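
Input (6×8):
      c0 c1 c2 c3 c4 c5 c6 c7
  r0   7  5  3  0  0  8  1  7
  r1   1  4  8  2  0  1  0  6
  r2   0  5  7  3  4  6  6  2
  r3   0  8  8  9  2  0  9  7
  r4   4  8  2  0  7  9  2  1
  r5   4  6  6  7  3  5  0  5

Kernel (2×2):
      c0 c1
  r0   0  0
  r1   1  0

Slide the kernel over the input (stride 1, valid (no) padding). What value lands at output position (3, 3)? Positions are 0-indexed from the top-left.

0

The receptive field on the input at this output position is [9 2 / 0 7]. Elementwise product with the kernel and sum: 0·1.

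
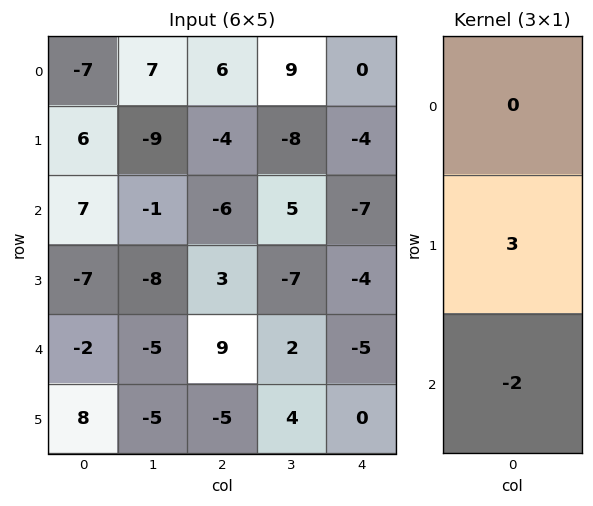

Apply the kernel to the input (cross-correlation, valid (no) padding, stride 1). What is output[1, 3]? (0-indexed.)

29

The receptive field on the input at this output position is [-8 / 5 / -7]. Elementwise product with the kernel and sum: 5·3 + -7·-2.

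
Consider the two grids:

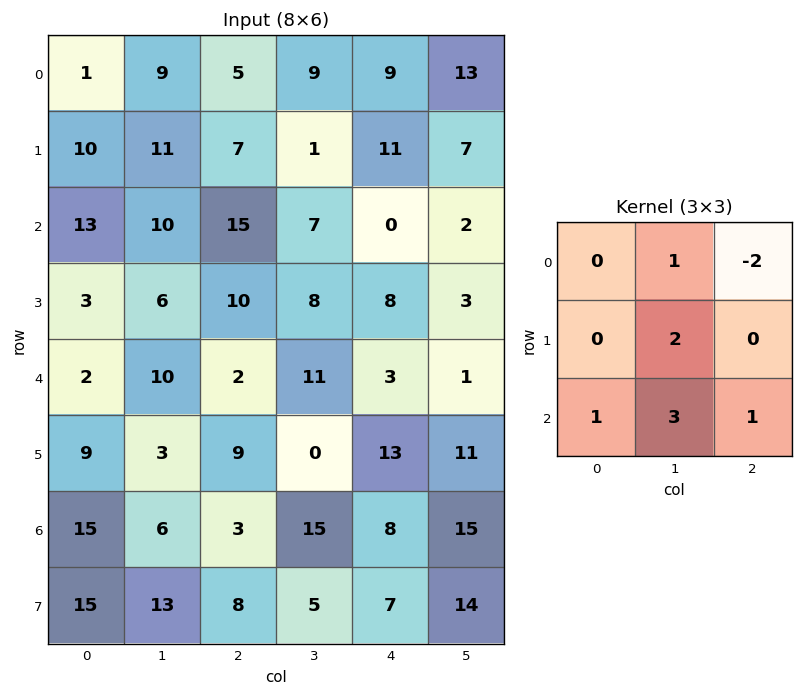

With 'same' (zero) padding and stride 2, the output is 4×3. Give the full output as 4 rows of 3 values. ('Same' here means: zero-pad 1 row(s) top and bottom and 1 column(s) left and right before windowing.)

43 43 59
29 79 32
25 28 58
91 57 47

Output[0,0]: The receptive field on the zero-padded input at this output position is [0 0 0 / 0 1 9 / 0 10 11]. Elementwise product with the kernel and sum: 0·1 + 0·-2 + 1·2 + 0·1 + 10·3 + 11·1.
Output[0,1]: The receptive field on the zero-padded input at this output position is [0 0 0 / 9 5 9 / 11 7 1]. Elementwise product with the kernel and sum: 0·1 + 0·-2 + 5·2 + 11·1 + 7·3 + 1·1.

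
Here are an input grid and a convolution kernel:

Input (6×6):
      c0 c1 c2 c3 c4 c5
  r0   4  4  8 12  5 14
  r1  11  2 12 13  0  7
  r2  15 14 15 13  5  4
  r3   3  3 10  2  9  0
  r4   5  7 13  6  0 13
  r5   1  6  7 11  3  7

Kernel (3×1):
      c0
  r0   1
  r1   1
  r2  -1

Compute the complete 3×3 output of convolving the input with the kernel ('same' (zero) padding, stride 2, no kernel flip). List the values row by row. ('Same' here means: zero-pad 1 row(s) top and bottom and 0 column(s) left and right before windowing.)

Output[0,0]: The receptive field on the zero-padded input at this output position is [0 / 4 / 11]. Elementwise product with the kernel and sum: 0·1 + 4·1 + 11·-1.

-7 -4 5
23 17 -4
7 16 6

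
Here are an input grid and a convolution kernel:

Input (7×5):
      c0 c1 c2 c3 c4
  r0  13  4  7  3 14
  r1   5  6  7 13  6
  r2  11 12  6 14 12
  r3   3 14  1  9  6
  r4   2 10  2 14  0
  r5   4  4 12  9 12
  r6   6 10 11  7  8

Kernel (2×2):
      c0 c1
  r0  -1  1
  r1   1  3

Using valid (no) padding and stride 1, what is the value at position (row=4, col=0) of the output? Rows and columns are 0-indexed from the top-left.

24

The receptive field on the input at this output position is [2 10 / 4 4]. Elementwise product with the kernel and sum: 2·-1 + 10·1 + 4·1 + 4·3.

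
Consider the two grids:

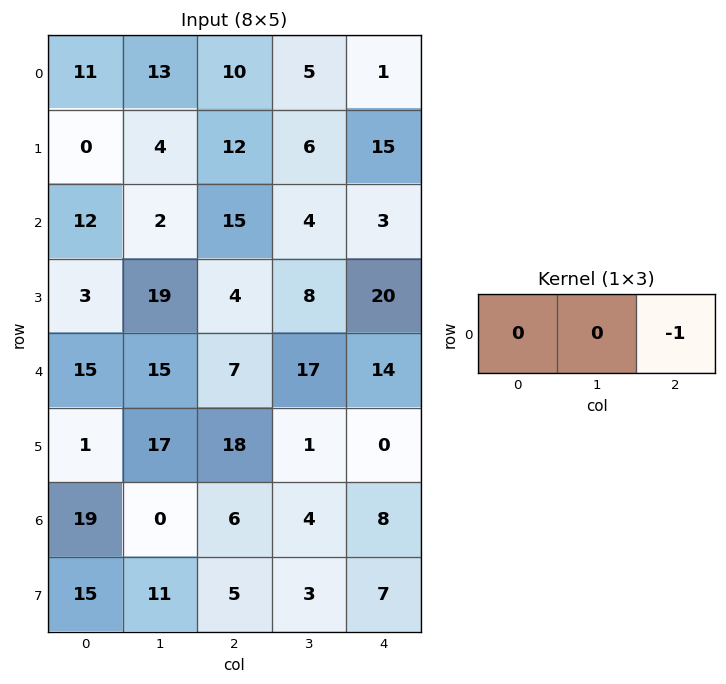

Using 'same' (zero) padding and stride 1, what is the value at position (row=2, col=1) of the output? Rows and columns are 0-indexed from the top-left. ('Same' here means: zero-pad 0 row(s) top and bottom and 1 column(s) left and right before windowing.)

The receptive field on the zero-padded input at this output position is [12 2 15]. Elementwise product with the kernel and sum: 15·-1.

-15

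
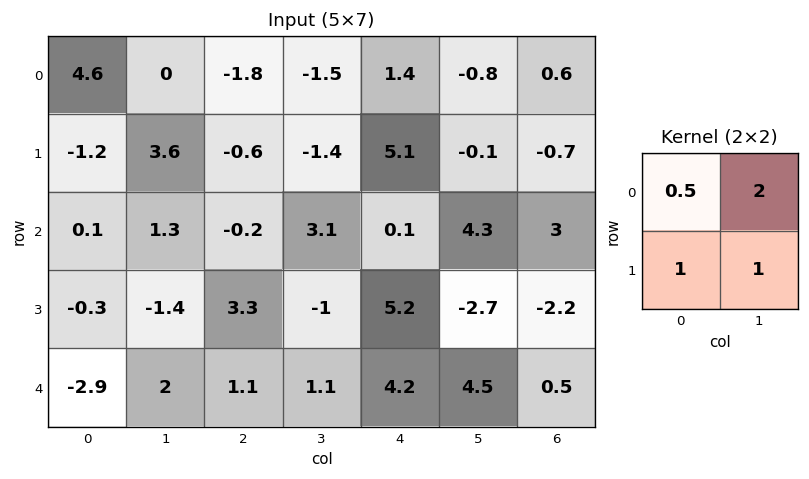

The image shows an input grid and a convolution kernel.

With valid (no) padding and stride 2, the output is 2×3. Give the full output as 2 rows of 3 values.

4.7 -5.9 4.1
0.95 8.4 11.15

Output[0,0]: The receptive field on the input at this output position is [4.6 0 / -1.2 3.6]. Elementwise product with the kernel and sum: 4.6·0.5 + 0·2 + -1.2·1 + 3.6·1.
Output[0,1]: The receptive field on the input at this output position is [-1.8 -1.5 / -0.6 -1.4]. Elementwise product with the kernel and sum: -1.8·0.5 + -1.5·2 + -0.6·1 + -1.4·1.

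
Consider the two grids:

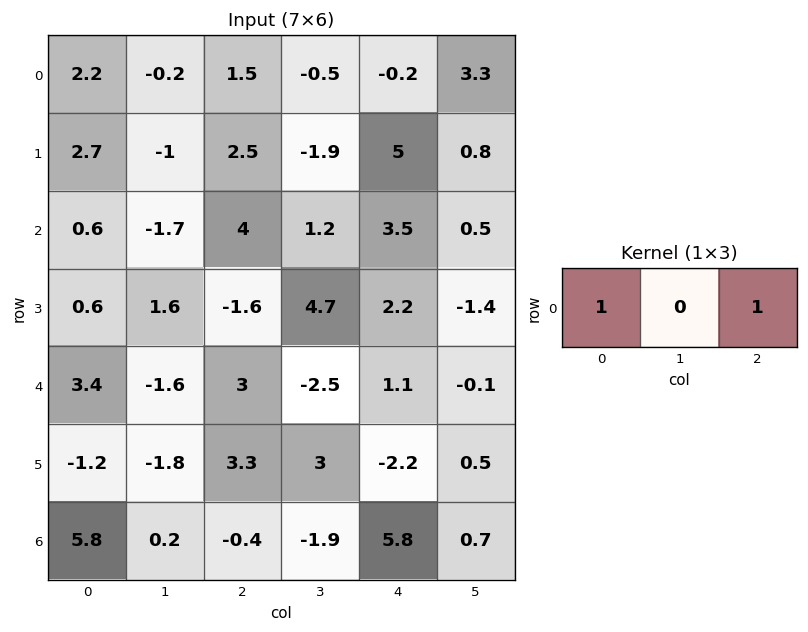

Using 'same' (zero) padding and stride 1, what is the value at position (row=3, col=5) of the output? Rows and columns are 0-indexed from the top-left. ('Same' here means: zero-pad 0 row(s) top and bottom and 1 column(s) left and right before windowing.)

The receptive field on the zero-padded input at this output position is [2.2 -1.4 0]. Elementwise product with the kernel and sum: 2.2·1 + 0·1.

2.2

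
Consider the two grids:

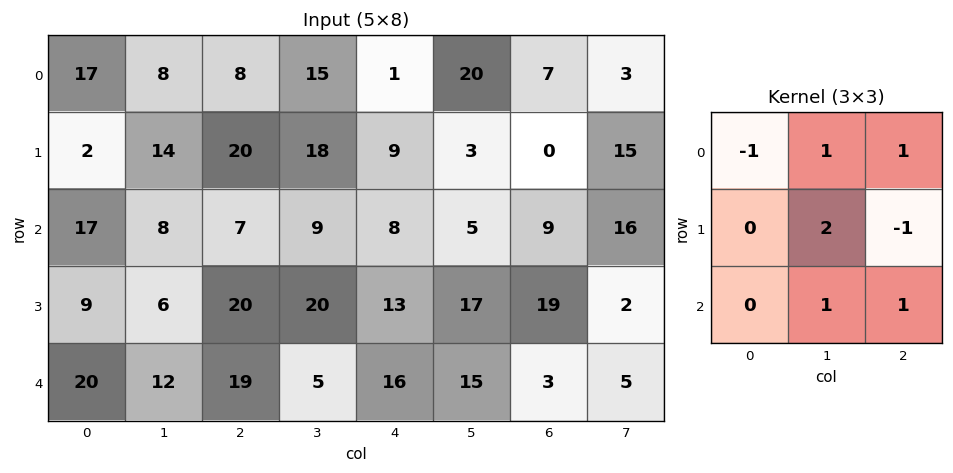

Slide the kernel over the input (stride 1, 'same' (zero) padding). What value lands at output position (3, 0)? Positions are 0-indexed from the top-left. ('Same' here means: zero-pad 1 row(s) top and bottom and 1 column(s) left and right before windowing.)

The receptive field on the zero-padded input at this output position is [0 17 8 / 0 9 6 / 0 20 12]. Elementwise product with the kernel and sum: 0·-1 + 17·1 + 8·1 + 9·2 + 6·-1 + 20·1 + 12·1.

69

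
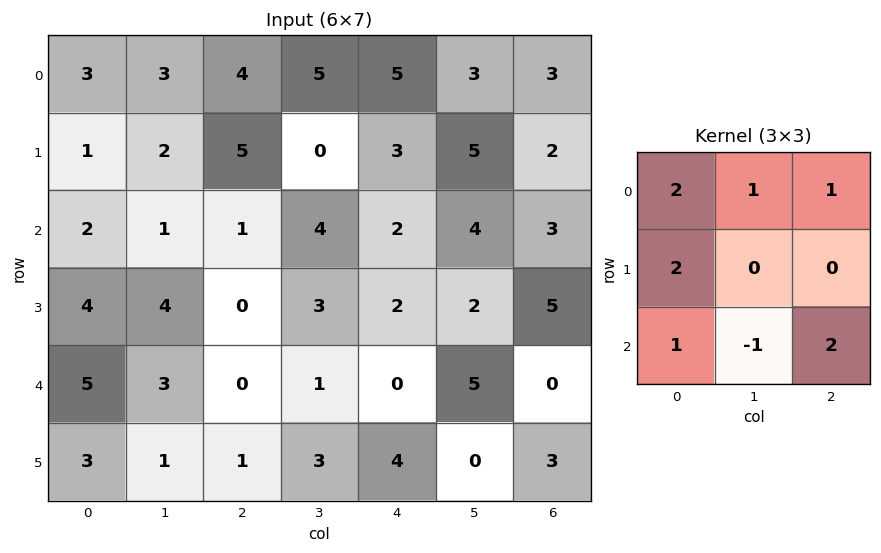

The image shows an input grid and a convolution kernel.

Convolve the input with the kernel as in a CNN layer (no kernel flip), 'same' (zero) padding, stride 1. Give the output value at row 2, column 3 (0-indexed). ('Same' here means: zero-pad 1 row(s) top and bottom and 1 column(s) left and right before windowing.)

16

The receptive field on the zero-padded input at this output position is [5 0 3 / 1 4 2 / 0 3 2]. Elementwise product with the kernel and sum: 5·2 + 0·1 + 3·1 + 1·2 + 0·1 + 3·-1 + 2·2.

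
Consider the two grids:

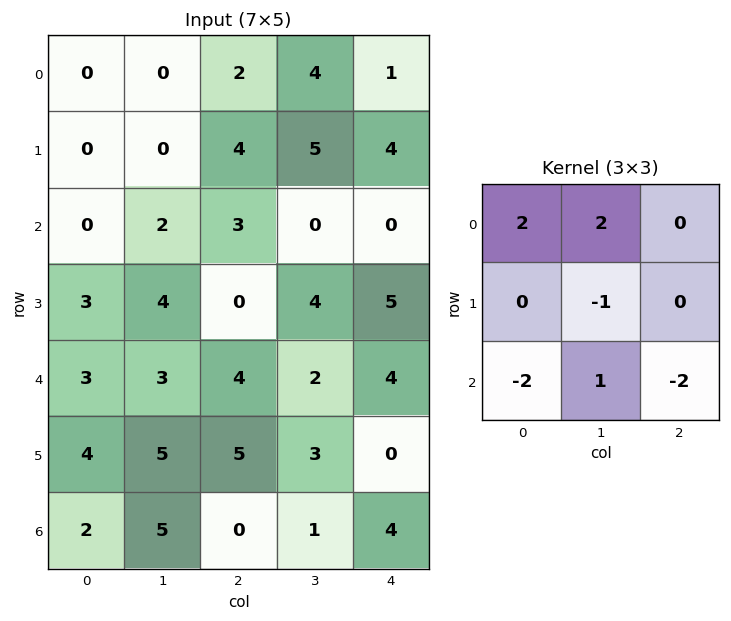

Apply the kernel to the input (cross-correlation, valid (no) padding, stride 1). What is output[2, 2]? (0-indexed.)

The receptive field on the input at this output position is [3 0 0 / 0 4 5 / 4 2 4]. Elementwise product with the kernel and sum: 3·2 + 0·2 + 4·-1 + 4·-2 + 2·1 + 4·-2.

-12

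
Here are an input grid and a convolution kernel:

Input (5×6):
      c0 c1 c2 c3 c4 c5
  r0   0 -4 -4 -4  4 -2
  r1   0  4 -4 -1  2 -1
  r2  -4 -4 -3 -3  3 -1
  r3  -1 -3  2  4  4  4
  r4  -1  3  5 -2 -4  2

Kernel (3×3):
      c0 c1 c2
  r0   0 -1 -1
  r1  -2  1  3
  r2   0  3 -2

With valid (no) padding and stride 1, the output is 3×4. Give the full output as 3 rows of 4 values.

Output[0,0]: The receptive field on the input at this output position is [0 -4 -4 / 0 4 -4 / -4 -4 -3]. Elementwise product with the kernel and sum: -4·-1 + -4·-1 + 0·-2 + 4·1 + -4·3 + -4·3 + -3·-2.

-6 -10 -2 10
-18 -1 15 9
11 45 14 -10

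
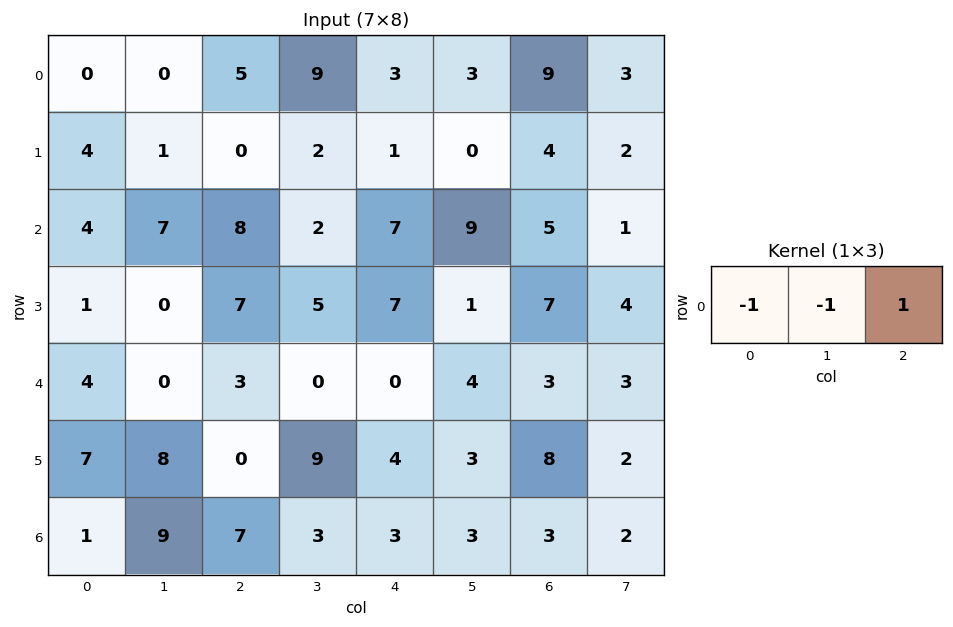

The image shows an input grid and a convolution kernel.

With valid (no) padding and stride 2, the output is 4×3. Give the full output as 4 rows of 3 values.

Output[0,0]: The receptive field on the input at this output position is [0 0 5]. Elementwise product with the kernel and sum: 0·-1 + 0·-1 + 5·1.

5 -11 3
-3 -3 -11
-1 -3 -1
-3 -7 -3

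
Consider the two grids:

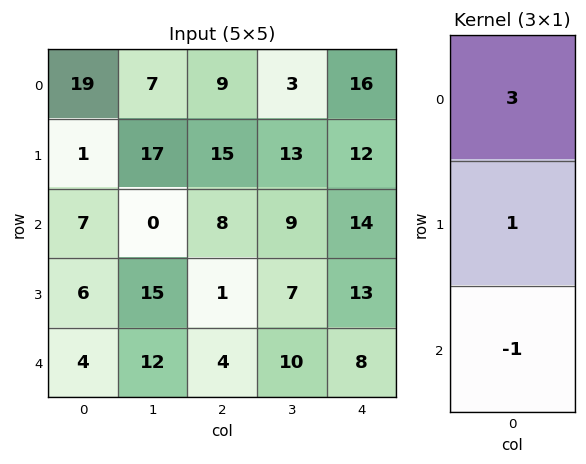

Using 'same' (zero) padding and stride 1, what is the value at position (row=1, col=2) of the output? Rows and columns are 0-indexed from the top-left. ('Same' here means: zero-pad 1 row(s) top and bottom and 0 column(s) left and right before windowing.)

The receptive field on the zero-padded input at this output position is [9 / 15 / 8]. Elementwise product with the kernel and sum: 9·3 + 15·1 + 8·-1.

34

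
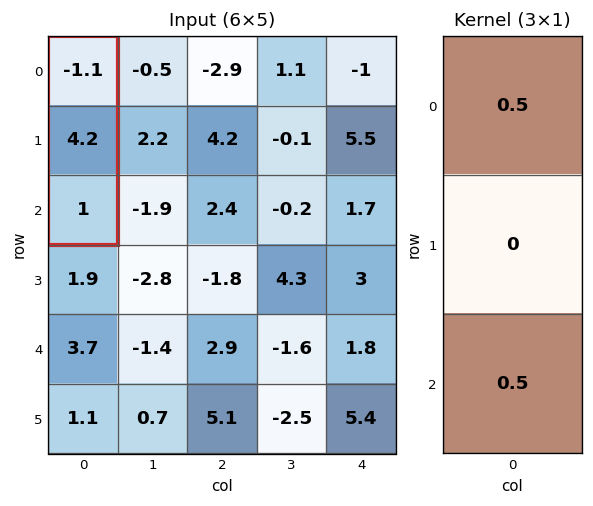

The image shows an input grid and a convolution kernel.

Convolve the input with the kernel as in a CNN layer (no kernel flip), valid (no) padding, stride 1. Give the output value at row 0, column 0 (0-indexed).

The receptive field on the input at this output position is [-1.1 / 4.2 / 1]. Elementwise product with the kernel and sum: -1.1·0.5 + 1·0.5.

-0.05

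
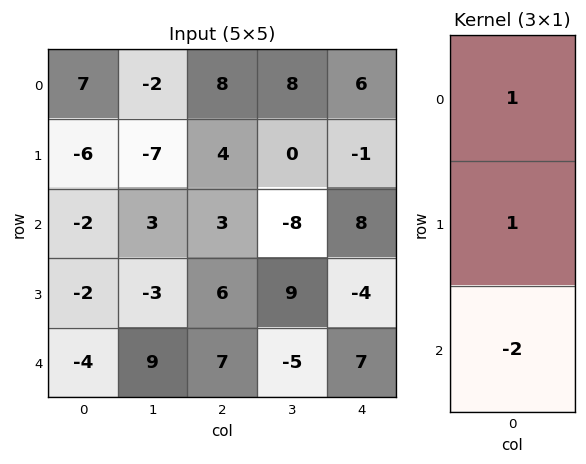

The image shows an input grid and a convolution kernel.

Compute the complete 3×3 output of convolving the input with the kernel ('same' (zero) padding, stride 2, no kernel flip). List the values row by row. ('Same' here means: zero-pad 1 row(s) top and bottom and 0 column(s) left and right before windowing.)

19 0 8
-4 -5 15
-6 13 3

Output[0,0]: The receptive field on the zero-padded input at this output position is [0 / 7 / -6]. Elementwise product with the kernel and sum: 0·1 + 7·1 + -6·-2.
Output[0,1]: The receptive field on the zero-padded input at this output position is [0 / 8 / 4]. Elementwise product with the kernel and sum: 0·1 + 8·1 + 4·-2.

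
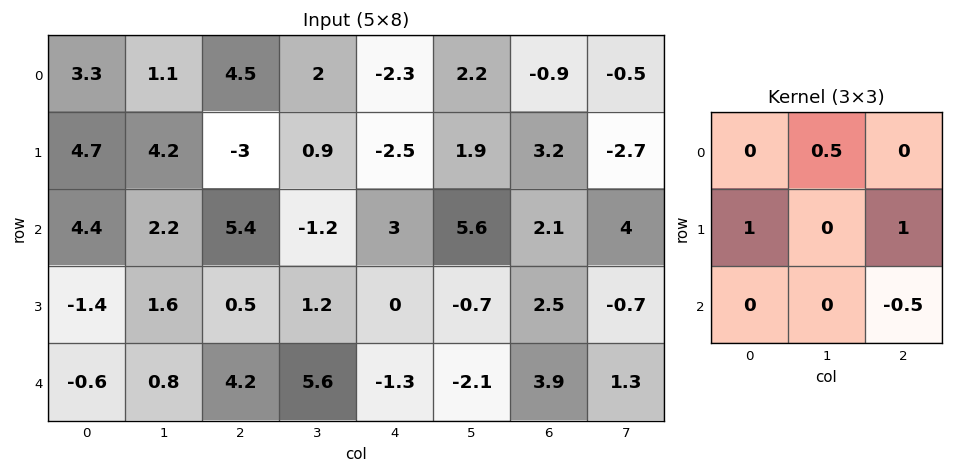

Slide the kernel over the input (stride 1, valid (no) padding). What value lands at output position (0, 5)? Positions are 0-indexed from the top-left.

The receptive field on the input at this output position is [2.2 -0.9 -0.5 / 1.9 3.2 -2.7 / 5.6 2.1 4]. Elementwise product with the kernel and sum: -0.9·0.5 + 1.9·1 + -2.7·1 + 4·-0.5.

-3.25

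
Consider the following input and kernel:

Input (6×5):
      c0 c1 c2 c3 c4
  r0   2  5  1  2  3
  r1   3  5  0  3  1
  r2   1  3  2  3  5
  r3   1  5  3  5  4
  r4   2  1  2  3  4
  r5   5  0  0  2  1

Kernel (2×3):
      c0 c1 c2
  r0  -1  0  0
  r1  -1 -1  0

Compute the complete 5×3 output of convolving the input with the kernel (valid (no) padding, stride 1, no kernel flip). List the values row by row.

-10 -10 -4
-7 -10 -5
-7 -11 -10
-4 -8 -8
-7 -1 -4

Output[0,0]: The receptive field on the input at this output position is [2 5 1 / 3 5 0]. Elementwise product with the kernel and sum: 2·-1 + 3·-1 + 5·-1.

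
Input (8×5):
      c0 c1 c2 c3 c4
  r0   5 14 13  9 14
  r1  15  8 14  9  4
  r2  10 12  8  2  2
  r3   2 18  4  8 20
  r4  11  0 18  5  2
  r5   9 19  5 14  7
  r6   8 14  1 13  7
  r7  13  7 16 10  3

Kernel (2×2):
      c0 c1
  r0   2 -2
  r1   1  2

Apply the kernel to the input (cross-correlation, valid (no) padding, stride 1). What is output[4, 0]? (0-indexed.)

69

The receptive field on the input at this output position is [11 0 / 9 19]. Elementwise product with the kernel and sum: 11·2 + 0·-2 + 9·1 + 19·2.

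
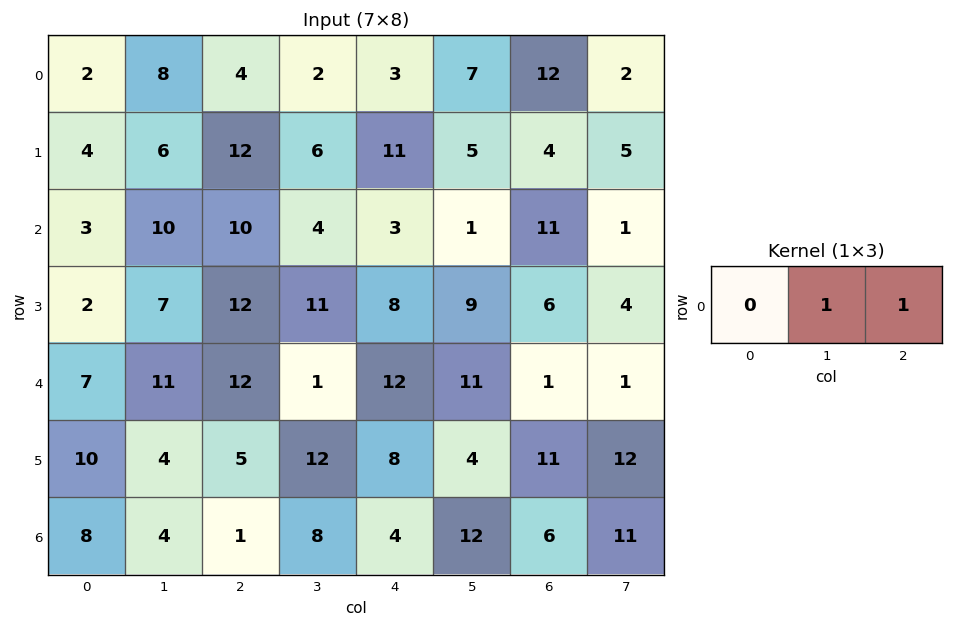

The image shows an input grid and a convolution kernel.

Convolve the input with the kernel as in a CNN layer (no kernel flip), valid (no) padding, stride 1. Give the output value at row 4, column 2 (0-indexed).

The receptive field on the input at this output position is [12 1 12]. Elementwise product with the kernel and sum: 1·1 + 12·1.

13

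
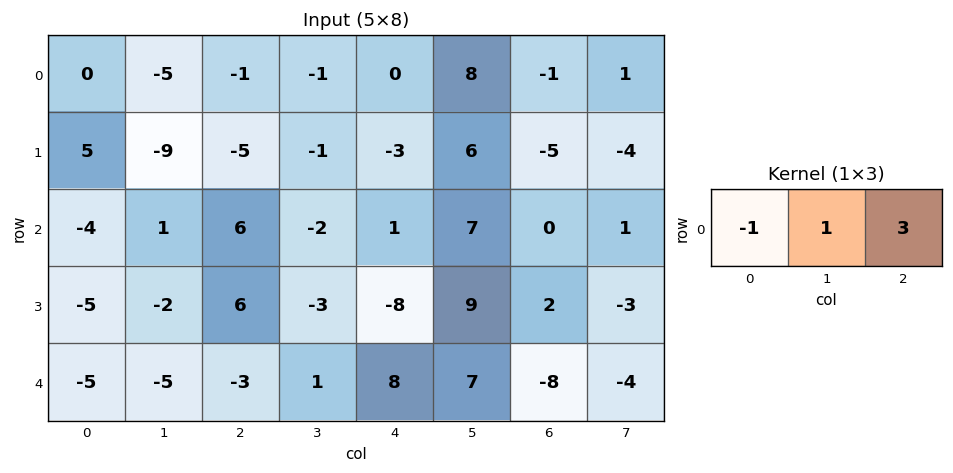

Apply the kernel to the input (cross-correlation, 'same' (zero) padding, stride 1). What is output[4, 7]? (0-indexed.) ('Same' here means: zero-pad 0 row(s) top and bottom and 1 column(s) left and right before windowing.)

The receptive field on the zero-padded input at this output position is [-8 -4 0]. Elementwise product with the kernel and sum: -8·-1 + -4·1 + 0·3.

4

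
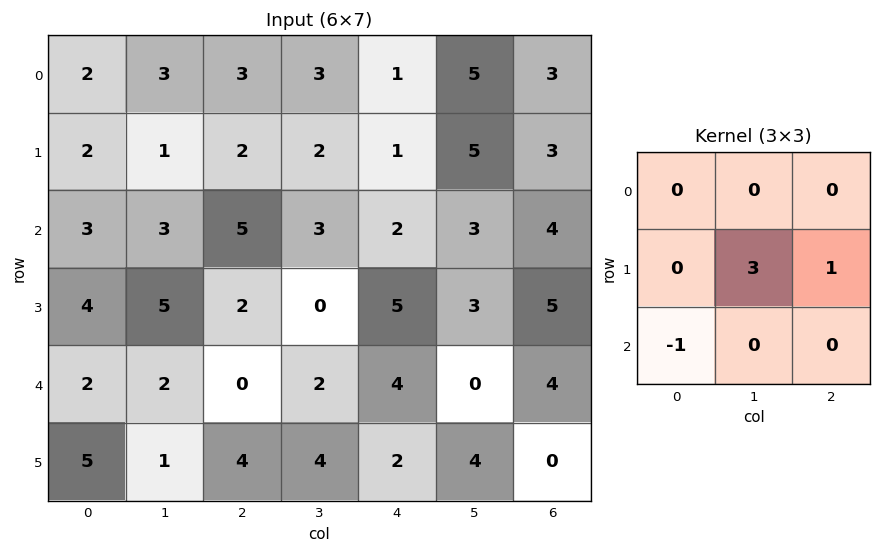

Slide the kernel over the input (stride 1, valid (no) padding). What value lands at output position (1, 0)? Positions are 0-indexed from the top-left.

10

The receptive field on the input at this output position is [2 1 2 / 3 3 5 / 4 5 2]. Elementwise product with the kernel and sum: 3·3 + 5·1 + 4·-1.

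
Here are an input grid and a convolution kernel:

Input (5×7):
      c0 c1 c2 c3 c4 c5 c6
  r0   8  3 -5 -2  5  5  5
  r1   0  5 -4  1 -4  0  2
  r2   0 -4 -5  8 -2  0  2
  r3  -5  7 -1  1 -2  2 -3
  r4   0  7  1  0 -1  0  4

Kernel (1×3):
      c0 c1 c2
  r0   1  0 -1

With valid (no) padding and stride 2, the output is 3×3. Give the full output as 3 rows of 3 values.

13 -10 0
5 -3 -4
-1 2 -5

Output[0,0]: The receptive field on the input at this output position is [8 3 -5]. Elementwise product with the kernel and sum: 8·1 + -5·-1.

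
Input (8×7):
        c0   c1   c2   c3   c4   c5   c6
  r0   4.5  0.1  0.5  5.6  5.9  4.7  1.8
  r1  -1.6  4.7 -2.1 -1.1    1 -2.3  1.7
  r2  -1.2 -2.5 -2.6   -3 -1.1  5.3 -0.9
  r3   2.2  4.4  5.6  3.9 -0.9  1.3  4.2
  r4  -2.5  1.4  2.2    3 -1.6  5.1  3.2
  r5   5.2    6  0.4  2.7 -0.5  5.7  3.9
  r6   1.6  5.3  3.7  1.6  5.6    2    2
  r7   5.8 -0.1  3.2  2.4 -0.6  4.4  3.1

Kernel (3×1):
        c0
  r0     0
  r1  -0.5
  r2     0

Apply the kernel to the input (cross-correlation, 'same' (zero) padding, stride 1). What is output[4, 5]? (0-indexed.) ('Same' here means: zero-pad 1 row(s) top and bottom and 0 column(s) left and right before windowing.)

-2.55

The receptive field on the zero-padded input at this output position is [1.3 / 5.1 / 5.7]. Elementwise product with the kernel and sum: 5.1·-0.5.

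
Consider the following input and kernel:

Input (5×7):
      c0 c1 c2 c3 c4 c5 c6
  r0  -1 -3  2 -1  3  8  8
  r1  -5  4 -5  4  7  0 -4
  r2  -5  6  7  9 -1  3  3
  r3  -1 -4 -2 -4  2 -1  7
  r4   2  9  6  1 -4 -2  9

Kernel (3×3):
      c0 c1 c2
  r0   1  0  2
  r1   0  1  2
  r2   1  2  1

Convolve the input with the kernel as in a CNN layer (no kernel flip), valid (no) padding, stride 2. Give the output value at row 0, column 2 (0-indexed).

The receptive field on the input at this output position is [3 8 8 / 7 0 -4 / -1 3 3]. Elementwise product with the kernel and sum: 3·1 + 8·2 + 0·1 + -4·2 + -1·1 + 3·2 + 3·1.

19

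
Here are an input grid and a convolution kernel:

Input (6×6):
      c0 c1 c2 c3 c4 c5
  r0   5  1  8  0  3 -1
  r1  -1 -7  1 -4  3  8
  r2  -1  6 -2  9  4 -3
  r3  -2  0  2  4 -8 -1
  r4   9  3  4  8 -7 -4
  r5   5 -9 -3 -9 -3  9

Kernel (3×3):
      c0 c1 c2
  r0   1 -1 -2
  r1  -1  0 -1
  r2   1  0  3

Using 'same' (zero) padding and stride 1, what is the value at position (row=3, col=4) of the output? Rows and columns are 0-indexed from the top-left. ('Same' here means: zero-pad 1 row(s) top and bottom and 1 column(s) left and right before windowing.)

The receptive field on the zero-padded input at this output position is [9 4 -3 / 4 -8 -1 / 8 -7 -4]. Elementwise product with the kernel and sum: 9·1 + 4·-1 + -3·-2 + 4·-1 + -1·-1 + 8·1 + -4·3.

4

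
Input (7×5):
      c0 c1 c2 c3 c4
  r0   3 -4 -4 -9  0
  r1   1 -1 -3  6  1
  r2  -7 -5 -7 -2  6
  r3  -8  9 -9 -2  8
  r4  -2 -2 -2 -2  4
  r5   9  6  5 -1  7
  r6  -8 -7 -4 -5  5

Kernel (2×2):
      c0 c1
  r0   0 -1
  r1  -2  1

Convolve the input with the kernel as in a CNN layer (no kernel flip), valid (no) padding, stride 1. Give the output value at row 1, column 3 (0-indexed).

9

The receptive field on the input at this output position is [6 1 / -2 6]. Elementwise product with the kernel and sum: 1·-1 + -2·-2 + 6·1.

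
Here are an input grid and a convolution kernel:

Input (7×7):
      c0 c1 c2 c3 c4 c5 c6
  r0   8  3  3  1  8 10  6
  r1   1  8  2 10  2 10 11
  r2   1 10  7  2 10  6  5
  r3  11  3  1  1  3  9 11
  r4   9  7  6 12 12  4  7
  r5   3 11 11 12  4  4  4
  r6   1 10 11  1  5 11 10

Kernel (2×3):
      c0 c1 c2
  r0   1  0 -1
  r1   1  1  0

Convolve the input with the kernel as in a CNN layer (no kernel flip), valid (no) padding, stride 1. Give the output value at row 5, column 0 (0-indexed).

The receptive field on the input at this output position is [3 11 11 / 1 10 11]. Elementwise product with the kernel and sum: 3·1 + 11·-1 + 1·1 + 10·1.

3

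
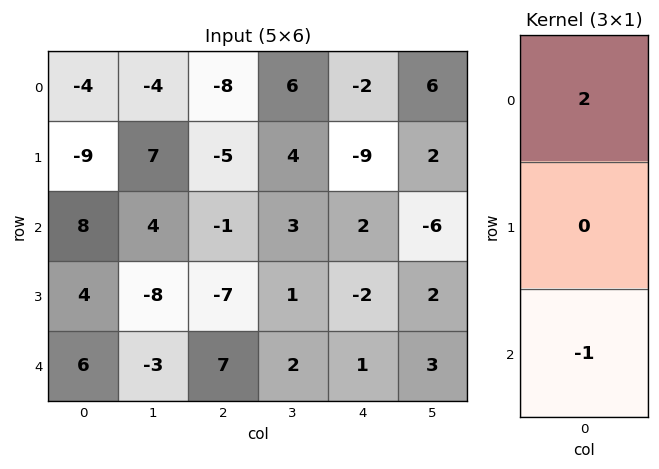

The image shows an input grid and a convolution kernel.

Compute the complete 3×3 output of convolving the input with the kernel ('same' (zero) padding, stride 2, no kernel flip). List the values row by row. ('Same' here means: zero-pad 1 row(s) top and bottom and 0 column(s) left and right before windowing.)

9 5 9
-22 -3 -16
8 -14 -4

Output[0,0]: The receptive field on the zero-padded input at this output position is [0 / -4 / -9]. Elementwise product with the kernel and sum: 0·2 + -9·-1.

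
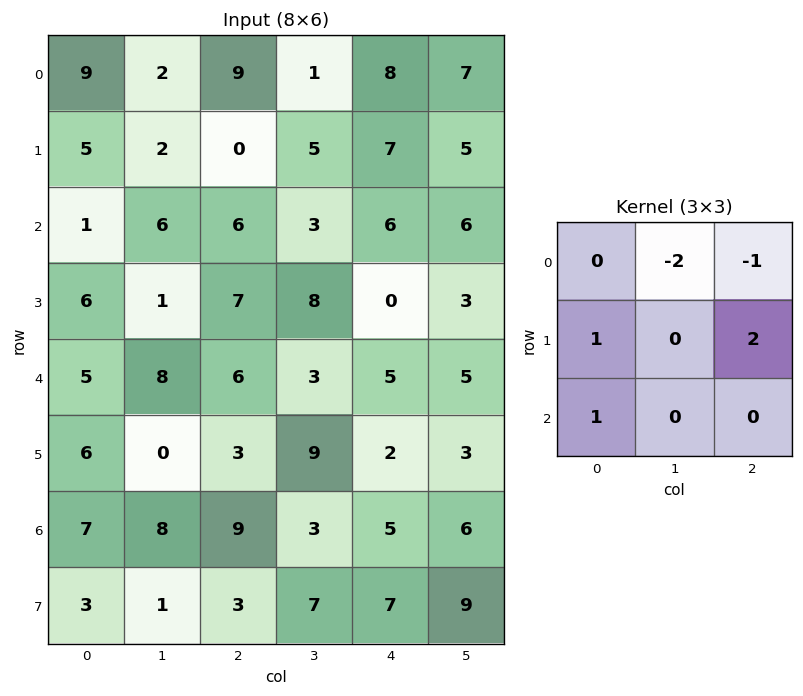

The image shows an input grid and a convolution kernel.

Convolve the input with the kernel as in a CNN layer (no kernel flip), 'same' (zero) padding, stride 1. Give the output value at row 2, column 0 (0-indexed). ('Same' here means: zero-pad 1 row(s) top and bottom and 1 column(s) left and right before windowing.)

The receptive field on the zero-padded input at this output position is [0 5 2 / 0 1 6 / 0 6 1]. Elementwise product with the kernel and sum: 5·-2 + 2·-1 + 0·1 + 6·2 + 0·1.

0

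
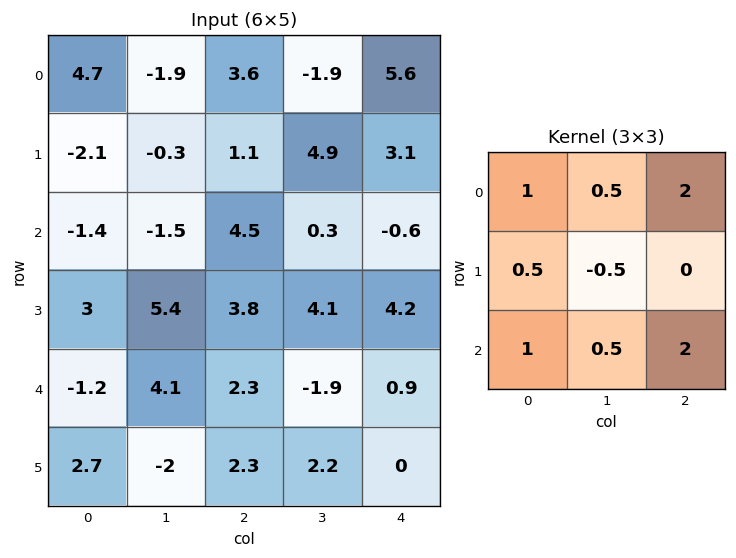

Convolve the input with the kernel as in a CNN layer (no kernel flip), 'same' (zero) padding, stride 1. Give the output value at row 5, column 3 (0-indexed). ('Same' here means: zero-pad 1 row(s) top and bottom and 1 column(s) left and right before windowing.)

3.2

The receptive field on the zero-padded input at this output position is [2.3 -1.9 0.9 / 2.3 2.2 0 / 0 0 0]. Elementwise product with the kernel and sum: 2.3·1 + -1.9·0.5 + 0.9·2 + 2.3·0.5 + 2.2·-0.5 + 0·1 + 0·0.5 + 0·2.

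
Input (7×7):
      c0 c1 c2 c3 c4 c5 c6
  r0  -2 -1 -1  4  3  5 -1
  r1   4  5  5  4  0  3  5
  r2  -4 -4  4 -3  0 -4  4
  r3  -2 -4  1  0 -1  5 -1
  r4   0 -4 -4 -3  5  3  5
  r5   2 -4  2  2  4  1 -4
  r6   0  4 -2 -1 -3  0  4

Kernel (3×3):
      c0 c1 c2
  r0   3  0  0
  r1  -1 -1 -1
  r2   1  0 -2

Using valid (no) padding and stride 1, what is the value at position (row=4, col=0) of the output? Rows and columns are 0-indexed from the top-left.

The receptive field on the input at this output position is [0 -4 -4 / 2 -4 2 / 0 4 -2]. Elementwise product with the kernel and sum: 0·3 + 2·-1 + -4·-1 + 2·-1 + 0·1 + -2·-2.

4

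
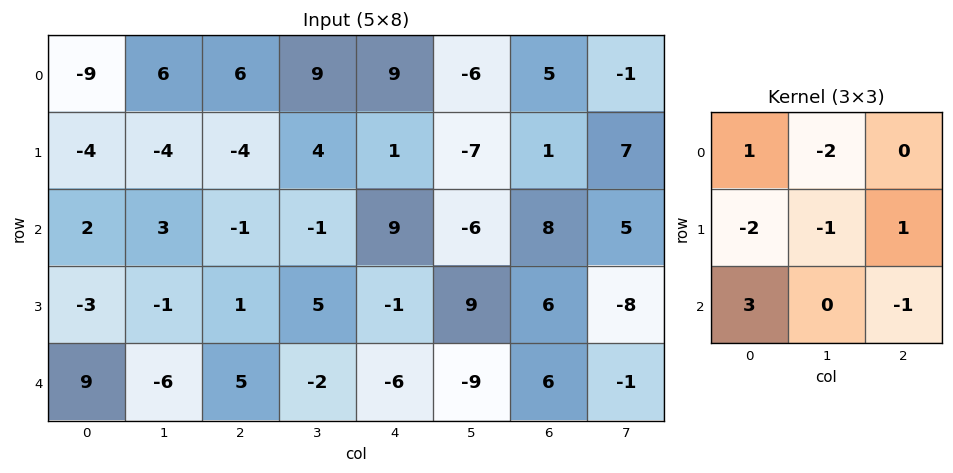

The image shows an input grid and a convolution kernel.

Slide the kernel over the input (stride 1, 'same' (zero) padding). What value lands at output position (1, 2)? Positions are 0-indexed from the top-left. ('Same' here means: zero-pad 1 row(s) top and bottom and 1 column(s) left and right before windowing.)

20

The receptive field on the zero-padded input at this output position is [6 6 9 / -4 -4 4 / 3 -1 -1]. Elementwise product with the kernel and sum: 6·1 + 6·-2 + -4·-2 + -4·-1 + 4·1 + 3·3 + -1·-1.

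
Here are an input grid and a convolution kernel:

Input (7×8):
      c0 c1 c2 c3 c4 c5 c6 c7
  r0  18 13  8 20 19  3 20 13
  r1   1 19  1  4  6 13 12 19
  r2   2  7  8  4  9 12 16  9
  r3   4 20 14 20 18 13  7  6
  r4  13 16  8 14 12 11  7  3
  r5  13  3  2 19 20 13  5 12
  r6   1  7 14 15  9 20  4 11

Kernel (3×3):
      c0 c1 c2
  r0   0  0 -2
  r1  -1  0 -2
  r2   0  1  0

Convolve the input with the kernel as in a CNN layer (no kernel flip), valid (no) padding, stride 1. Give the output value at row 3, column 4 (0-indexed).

The receptive field on the input at this output position is [18 13 7 / 12 11 7 / 20 13 5]. Elementwise product with the kernel and sum: 7·-2 + 12·-1 + 7·-2 + 13·1.

-27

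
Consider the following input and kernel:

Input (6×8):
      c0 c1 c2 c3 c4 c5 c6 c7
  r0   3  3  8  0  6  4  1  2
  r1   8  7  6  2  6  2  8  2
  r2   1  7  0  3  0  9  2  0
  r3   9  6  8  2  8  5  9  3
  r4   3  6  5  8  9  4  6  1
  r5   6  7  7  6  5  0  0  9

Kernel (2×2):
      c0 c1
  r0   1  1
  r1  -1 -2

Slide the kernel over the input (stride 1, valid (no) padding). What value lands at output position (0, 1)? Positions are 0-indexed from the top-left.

-8

The receptive field on the input at this output position is [3 8 / 7 6]. Elementwise product with the kernel and sum: 3·1 + 8·1 + 7·-1 + 6·-2.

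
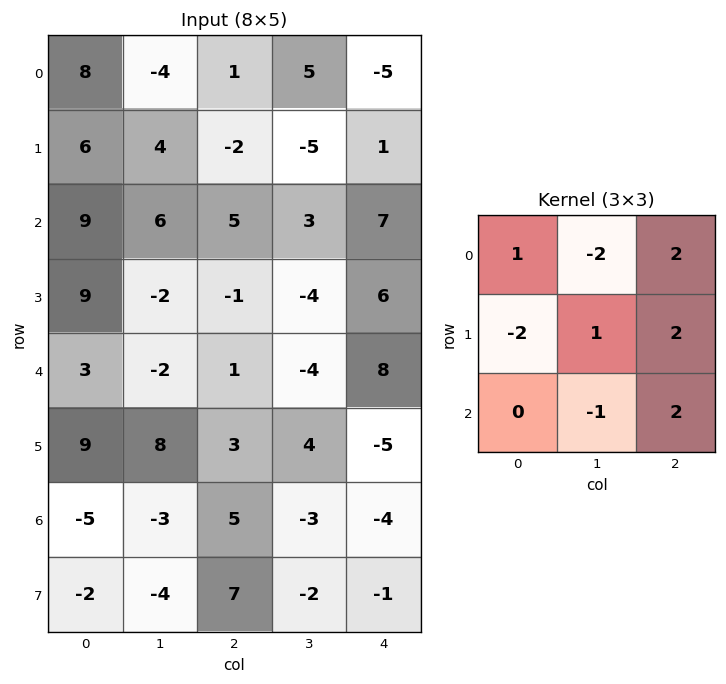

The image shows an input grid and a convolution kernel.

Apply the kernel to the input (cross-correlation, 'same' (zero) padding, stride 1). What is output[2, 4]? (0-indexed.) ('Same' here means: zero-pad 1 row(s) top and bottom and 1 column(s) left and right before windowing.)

-12

The receptive field on the zero-padded input at this output position is [-5 1 0 / 3 7 0 / -4 6 0]. Elementwise product with the kernel and sum: -5·1 + 1·-2 + 0·2 + 3·-2 + 7·1 + 0·2 + 6·-1 + 0·2.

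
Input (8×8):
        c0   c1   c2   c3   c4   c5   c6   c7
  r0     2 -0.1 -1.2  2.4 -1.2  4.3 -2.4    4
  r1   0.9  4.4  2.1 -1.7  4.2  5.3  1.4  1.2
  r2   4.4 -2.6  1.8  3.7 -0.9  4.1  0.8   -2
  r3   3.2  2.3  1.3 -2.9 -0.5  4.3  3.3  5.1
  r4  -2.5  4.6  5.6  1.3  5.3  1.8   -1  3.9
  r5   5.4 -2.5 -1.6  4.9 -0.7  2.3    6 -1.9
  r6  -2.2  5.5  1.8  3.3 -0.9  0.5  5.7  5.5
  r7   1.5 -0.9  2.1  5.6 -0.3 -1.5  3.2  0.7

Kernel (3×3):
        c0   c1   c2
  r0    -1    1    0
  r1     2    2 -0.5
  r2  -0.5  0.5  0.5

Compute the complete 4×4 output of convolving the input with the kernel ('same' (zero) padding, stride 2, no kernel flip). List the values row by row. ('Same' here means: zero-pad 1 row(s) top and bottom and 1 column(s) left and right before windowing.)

6.7 -5.8 5.85 0.45
13.75 -7.7 12.8 8.95
-2.65 21.65 13.05 -0.45
-1.45 18.15 -4.75 16.05

Output[0,0]: The receptive field on the zero-padded input at this output position is [0 0 0 / 0 2 -0.1 / 0 0.9 4.4]. Elementwise product with the kernel and sum: 0·-1 + 0·1 + 0·2 + 2·2 + -0.1·-0.5 + 0·-0.5 + 0.9·0.5 + 4.4·0.5.
Output[0,1]: The receptive field on the zero-padded input at this output position is [0 0 0 / -0.1 -1.2 2.4 / 4.4 2.1 -1.7]. Elementwise product with the kernel and sum: 0·-1 + 0·1 + -0.1·2 + -1.2·2 + 2.4·-0.5 + 4.4·-0.5 + 2.1·0.5 + -1.7·0.5.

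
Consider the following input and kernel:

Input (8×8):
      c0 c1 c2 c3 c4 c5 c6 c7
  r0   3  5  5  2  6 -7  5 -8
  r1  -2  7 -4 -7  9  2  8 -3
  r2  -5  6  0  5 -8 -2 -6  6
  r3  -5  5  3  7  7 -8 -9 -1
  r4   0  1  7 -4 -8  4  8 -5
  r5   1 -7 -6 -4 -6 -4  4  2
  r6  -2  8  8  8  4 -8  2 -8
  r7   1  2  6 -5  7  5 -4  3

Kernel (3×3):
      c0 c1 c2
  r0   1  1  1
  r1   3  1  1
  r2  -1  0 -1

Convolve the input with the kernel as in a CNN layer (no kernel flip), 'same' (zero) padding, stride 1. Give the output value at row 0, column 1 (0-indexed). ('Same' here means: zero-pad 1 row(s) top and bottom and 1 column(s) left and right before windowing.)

25

The receptive field on the zero-padded input at this output position is [0 0 0 / 3 5 5 / -2 7 -4]. Elementwise product with the kernel and sum: 0·1 + 0·1 + 0·1 + 3·3 + 5·1 + 5·1 + -2·-1 + -4·-1.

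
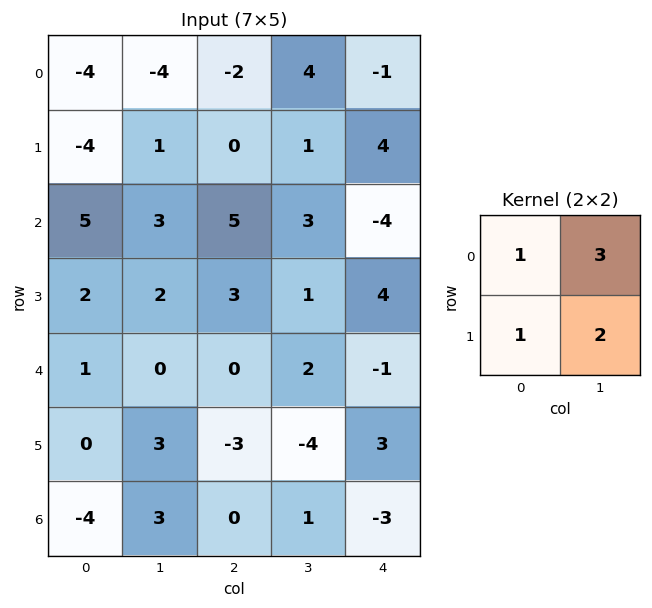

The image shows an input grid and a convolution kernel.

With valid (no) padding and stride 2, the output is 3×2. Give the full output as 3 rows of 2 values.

Output[0,0]: The receptive field on the input at this output position is [-4 -4 / -4 1]. Elementwise product with the kernel and sum: -4·1 + -4·3 + -4·1 + 1·2.
Output[0,1]: The receptive field on the input at this output position is [-2 4 / 0 1]. Elementwise product with the kernel and sum: -2·1 + 4·3 + 0·1 + 1·2.

-18 12
20 19
7 -5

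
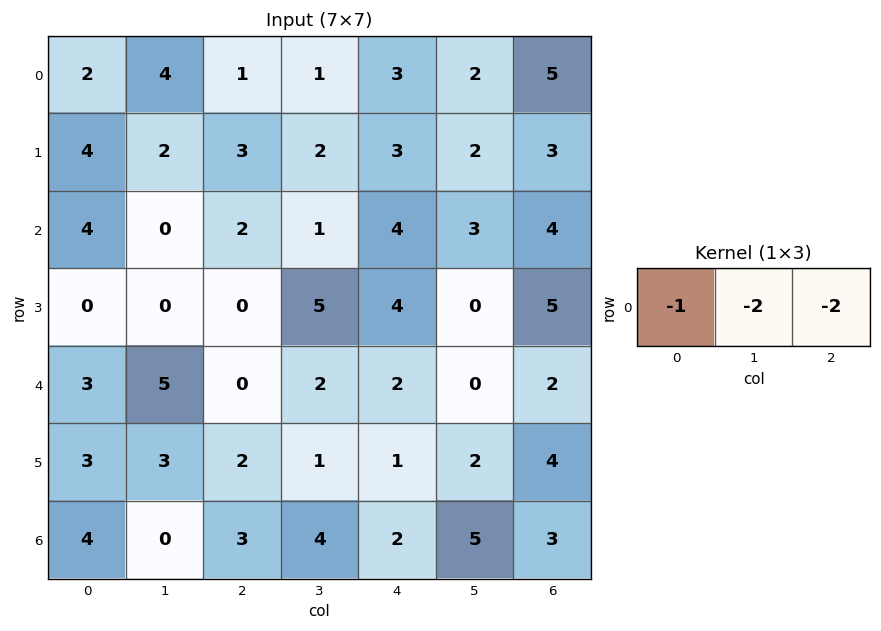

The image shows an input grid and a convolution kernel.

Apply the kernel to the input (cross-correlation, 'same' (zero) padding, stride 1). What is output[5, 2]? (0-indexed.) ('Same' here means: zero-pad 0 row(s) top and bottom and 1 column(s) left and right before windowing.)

The receptive field on the zero-padded input at this output position is [3 2 1]. Elementwise product with the kernel and sum: 3·-1 + 2·-2 + 1·-2.

-9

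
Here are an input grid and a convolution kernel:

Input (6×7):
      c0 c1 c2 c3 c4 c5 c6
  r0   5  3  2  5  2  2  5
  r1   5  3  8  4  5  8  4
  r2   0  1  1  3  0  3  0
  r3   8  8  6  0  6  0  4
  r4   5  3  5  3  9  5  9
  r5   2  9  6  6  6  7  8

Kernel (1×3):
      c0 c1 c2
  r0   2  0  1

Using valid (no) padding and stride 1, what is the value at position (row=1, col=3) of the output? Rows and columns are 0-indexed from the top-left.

The receptive field on the input at this output position is [4 5 8]. Elementwise product with the kernel and sum: 4·2 + 8·1.

16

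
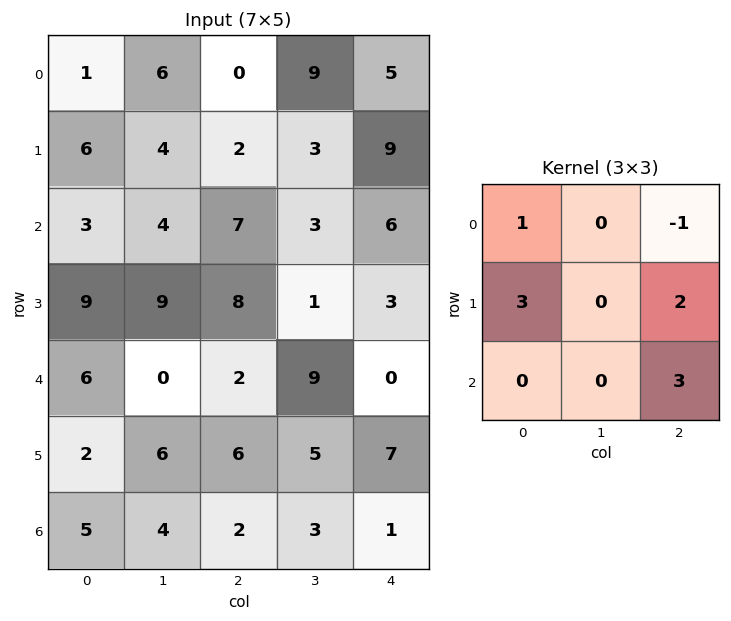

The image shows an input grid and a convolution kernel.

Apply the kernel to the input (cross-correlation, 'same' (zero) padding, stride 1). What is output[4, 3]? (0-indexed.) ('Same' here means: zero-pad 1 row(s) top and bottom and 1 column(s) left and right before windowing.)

The receptive field on the zero-padded input at this output position is [8 1 3 / 2 9 0 / 6 5 7]. Elementwise product with the kernel and sum: 8·1 + 3·-1 + 2·3 + 0·2 + 7·3.

32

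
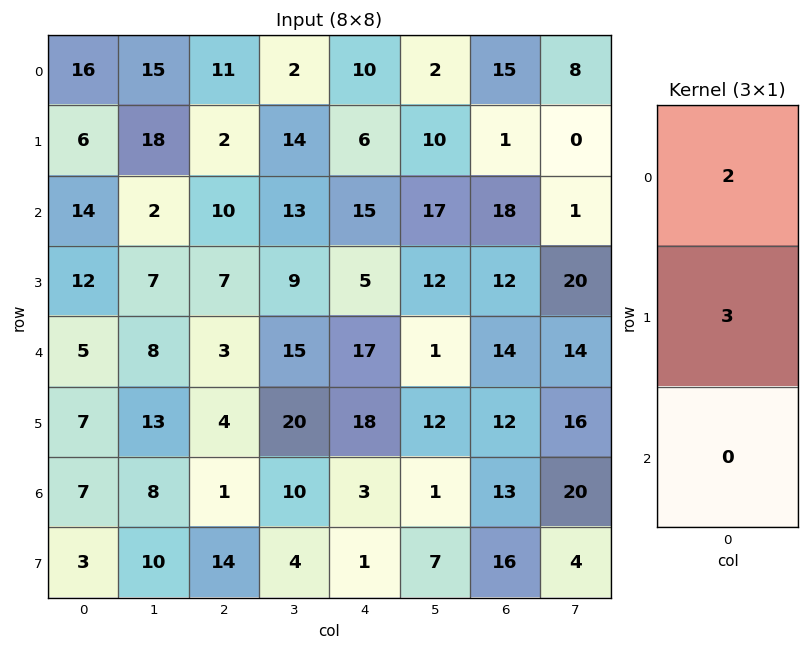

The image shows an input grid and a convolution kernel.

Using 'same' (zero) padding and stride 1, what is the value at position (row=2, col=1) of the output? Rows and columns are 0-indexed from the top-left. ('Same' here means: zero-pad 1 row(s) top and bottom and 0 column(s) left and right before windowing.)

The receptive field on the zero-padded input at this output position is [18 / 2 / 7]. Elementwise product with the kernel and sum: 18·2 + 2·3.

42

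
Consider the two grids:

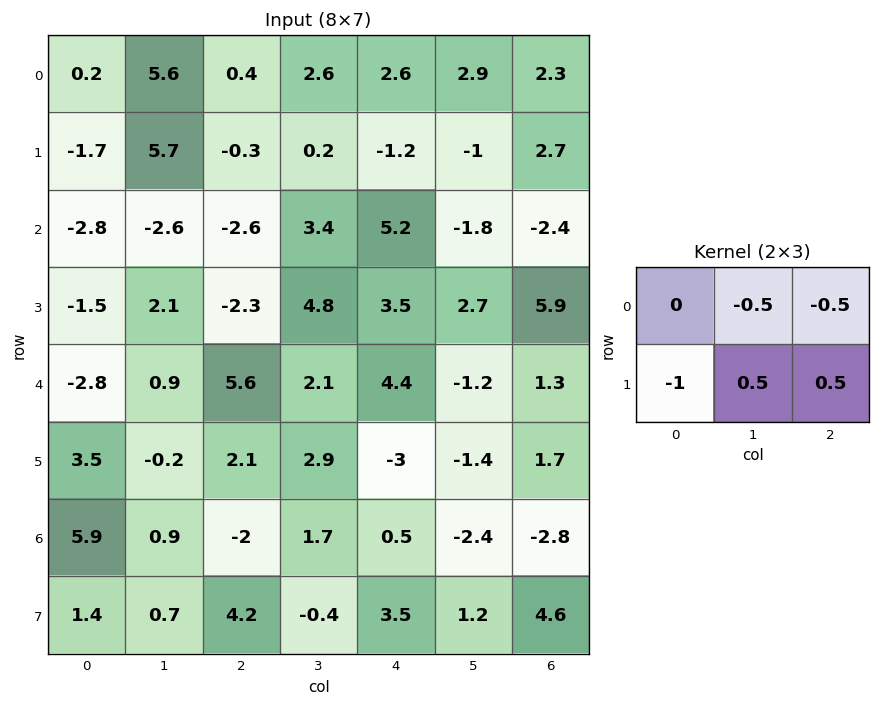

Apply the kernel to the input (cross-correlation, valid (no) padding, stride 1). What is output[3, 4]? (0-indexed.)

-8.65

The receptive field on the input at this output position is [3.5 2.7 5.9 / 4.4 -1.2 1.3]. Elementwise product with the kernel and sum: 2.7·-0.5 + 5.9·-0.5 + 4.4·-1 + -1.2·0.5 + 1.3·0.5.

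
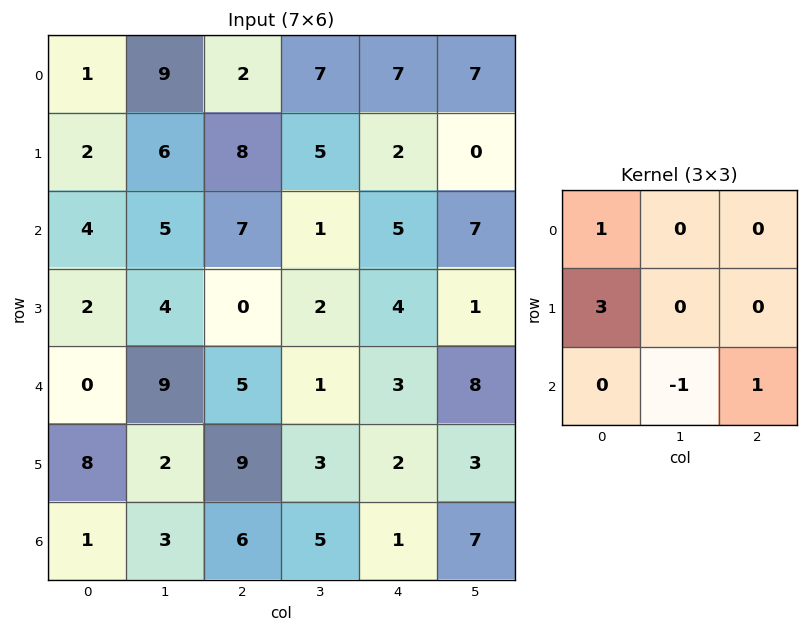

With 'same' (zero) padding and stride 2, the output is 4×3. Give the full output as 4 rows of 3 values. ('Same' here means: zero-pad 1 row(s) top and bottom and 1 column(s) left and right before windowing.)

Output[0,0]: The receptive field on the zero-padded input at this output position is [0 0 0 / 0 1 9 / 0 2 6]. Elementwise product with the kernel and sum: 0·1 + 0·3 + 2·-1 + 6·1.
Output[0,1]: The receptive field on the zero-padded input at this output position is [0 0 0 / 9 2 7 / 6 8 5]. Elementwise product with the kernel and sum: 0·1 + 9·3 + 8·-1 + 5·1.

4 24 19
2 23 5
-6 25 6
0 11 18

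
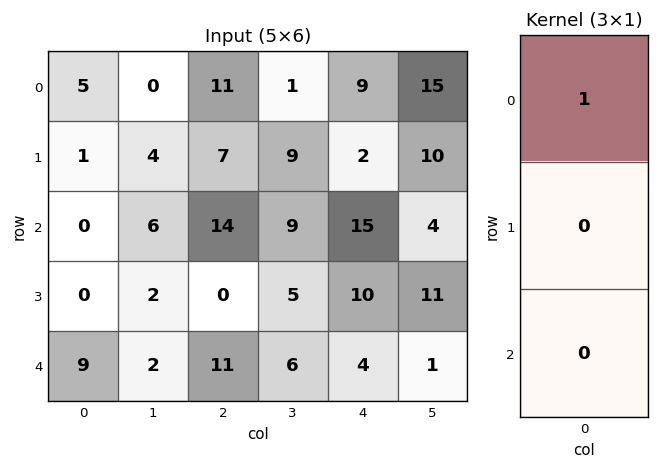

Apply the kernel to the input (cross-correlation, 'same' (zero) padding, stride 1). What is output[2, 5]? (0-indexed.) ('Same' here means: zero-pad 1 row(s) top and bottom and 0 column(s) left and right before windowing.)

10

The receptive field on the zero-padded input at this output position is [10 / 4 / 11]. Elementwise product with the kernel and sum: 10·1.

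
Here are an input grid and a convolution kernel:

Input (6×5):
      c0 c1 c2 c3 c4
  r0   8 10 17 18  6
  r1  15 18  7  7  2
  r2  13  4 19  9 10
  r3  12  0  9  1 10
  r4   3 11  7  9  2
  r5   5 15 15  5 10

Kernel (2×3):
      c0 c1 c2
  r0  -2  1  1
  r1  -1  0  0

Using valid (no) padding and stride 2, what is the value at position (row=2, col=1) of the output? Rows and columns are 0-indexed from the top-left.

-18

The receptive field on the input at this output position is [7 9 2 / 15 5 10]. Elementwise product with the kernel and sum: 7·-2 + 9·1 + 2·1 + 15·-1.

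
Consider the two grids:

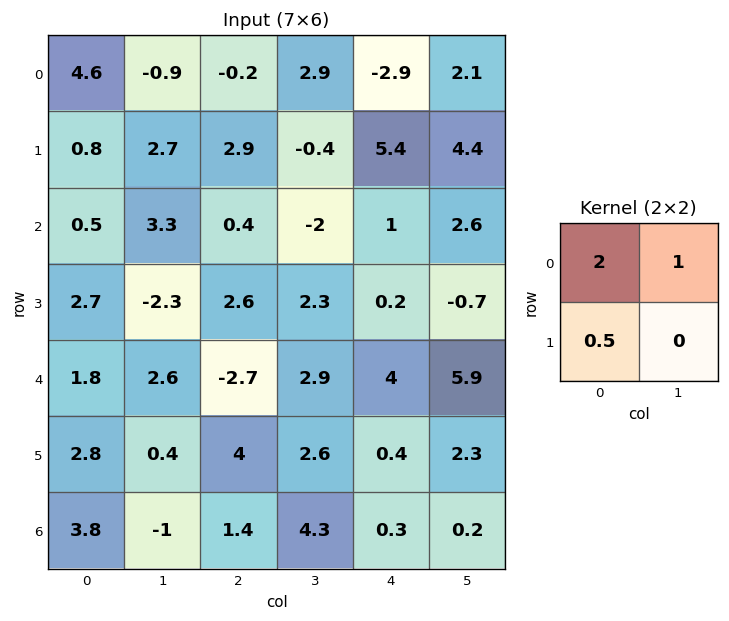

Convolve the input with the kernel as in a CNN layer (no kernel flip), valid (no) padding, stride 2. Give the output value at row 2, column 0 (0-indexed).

7.6

The receptive field on the input at this output position is [1.8 2.6 / 2.8 0.4]. Elementwise product with the kernel and sum: 1.8·2 + 2.6·1 + 2.8·0.5.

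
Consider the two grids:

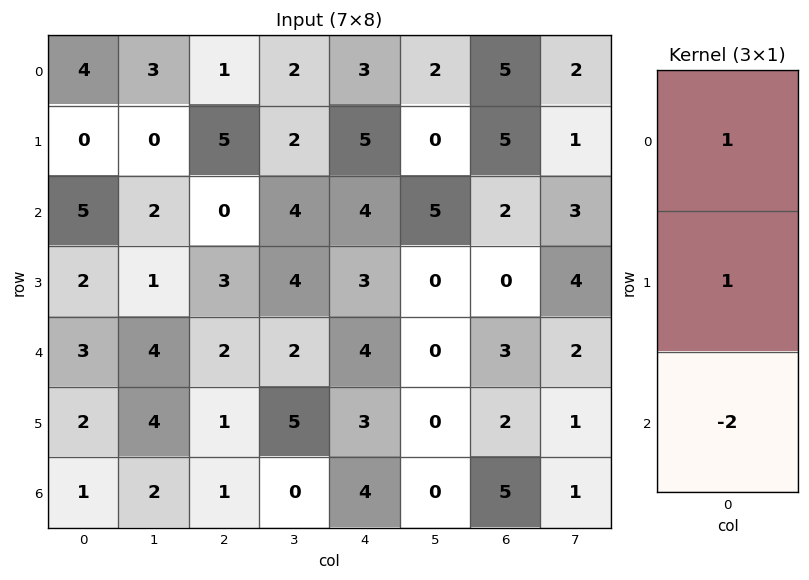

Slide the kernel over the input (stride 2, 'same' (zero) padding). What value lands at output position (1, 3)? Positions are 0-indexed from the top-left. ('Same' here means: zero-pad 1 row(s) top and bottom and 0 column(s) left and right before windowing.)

The receptive field on the zero-padded input at this output position is [5 / 2 / 0]. Elementwise product with the kernel and sum: 5·1 + 2·1 + 0·-2.

7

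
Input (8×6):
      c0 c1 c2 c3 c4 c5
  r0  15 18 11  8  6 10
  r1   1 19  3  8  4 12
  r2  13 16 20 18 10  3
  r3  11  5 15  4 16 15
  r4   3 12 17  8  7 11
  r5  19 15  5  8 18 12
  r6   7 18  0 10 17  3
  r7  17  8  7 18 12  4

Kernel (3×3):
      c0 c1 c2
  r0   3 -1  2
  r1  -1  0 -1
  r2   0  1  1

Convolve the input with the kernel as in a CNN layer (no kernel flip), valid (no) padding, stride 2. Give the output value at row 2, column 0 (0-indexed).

25

The receptive field on the input at this output position is [3 12 17 / 19 15 5 / 7 18 0]. Elementwise product with the kernel and sum: 3·3 + 12·-1 + 17·2 + 19·-1 + 5·-1 + 18·1 + 0·1.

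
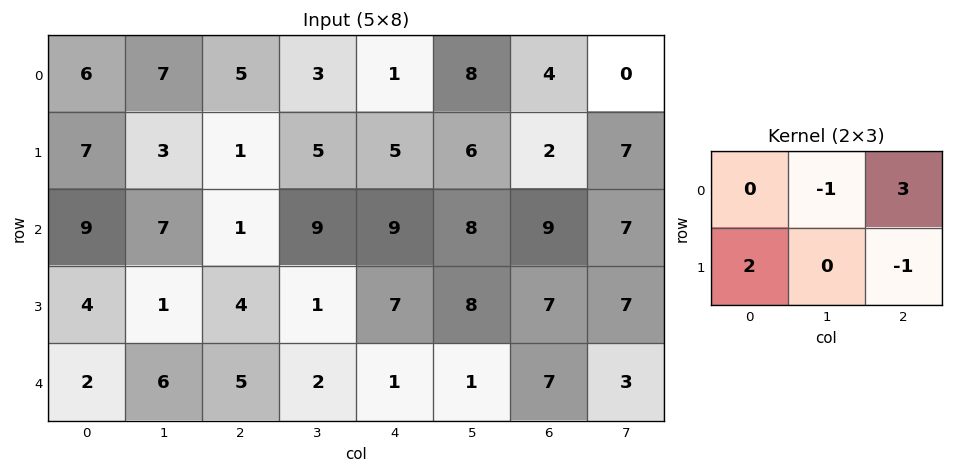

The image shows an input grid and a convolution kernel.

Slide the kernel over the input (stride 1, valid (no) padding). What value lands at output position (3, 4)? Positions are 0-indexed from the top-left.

8

The receptive field on the input at this output position is [7 8 7 / 1 1 7]. Elementwise product with the kernel and sum: 8·-1 + 7·3 + 1·2 + 7·-1.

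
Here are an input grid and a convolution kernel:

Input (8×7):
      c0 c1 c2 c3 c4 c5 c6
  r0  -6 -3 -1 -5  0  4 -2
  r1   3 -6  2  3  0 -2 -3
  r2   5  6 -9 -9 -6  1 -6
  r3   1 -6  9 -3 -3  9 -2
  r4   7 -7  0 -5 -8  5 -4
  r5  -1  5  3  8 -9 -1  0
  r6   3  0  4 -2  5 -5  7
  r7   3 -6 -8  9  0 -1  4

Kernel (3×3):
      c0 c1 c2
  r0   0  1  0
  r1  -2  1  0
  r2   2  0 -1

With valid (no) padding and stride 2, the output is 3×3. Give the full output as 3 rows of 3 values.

Output[0,0]: The receptive field on the input at this output position is [-6 -3 -1 / 3 -6 2 / 5 6 -9]. Elementwise product with the kernel and sum: -3·1 + 3·-2 + -6·1 + 5·2 + -9·-1.

4 -18 -4
12 -22 4
2 0 25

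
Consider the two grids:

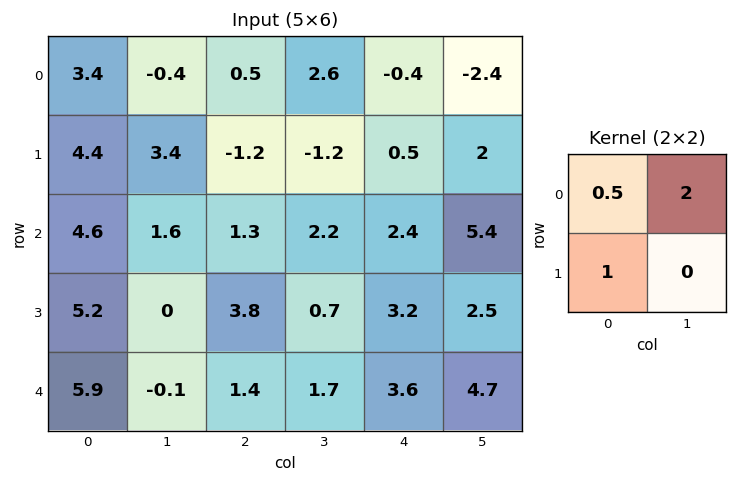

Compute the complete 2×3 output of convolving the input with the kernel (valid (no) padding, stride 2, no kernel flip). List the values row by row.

Output[0,0]: The receptive field on the input at this output position is [3.4 -0.4 / 4.4 3.4]. Elementwise product with the kernel and sum: 3.4·0.5 + -0.4·2 + 4.4·1.

5.3 4.25 -4.5
10.7 8.85 15.2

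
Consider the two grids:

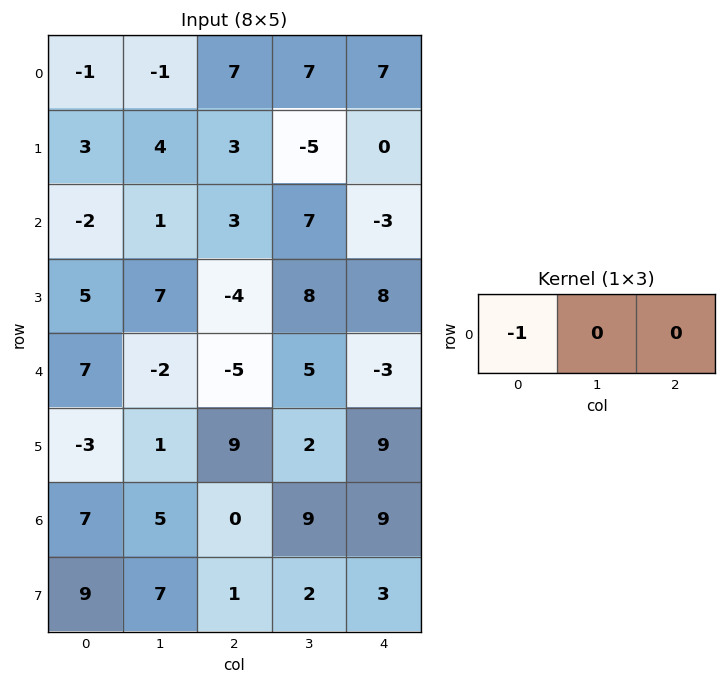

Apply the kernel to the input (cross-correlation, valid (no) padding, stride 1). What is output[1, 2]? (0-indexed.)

The receptive field on the input at this output position is [3 -5 0]. Elementwise product with the kernel and sum: 3·-1.

-3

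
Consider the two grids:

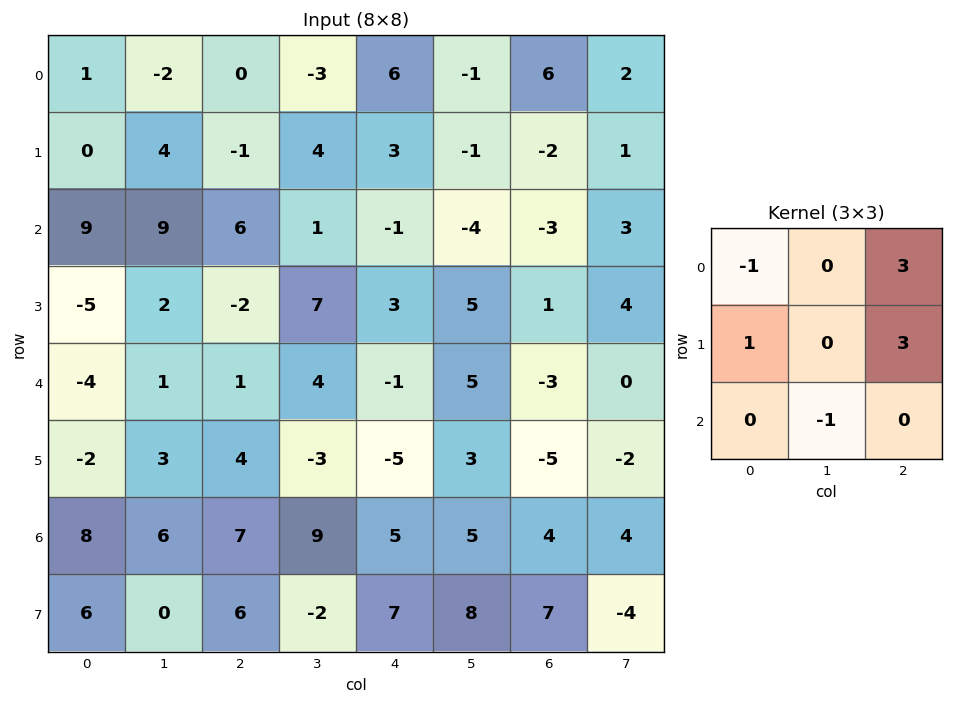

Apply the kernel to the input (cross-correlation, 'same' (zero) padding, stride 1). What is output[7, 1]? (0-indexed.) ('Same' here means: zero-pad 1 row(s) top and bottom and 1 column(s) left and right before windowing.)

The receptive field on the zero-padded input at this output position is [8 6 7 / 6 0 6 / 0 0 0]. Elementwise product with the kernel and sum: 8·-1 + 7·3 + 6·1 + 6·3 + 0·-1.

37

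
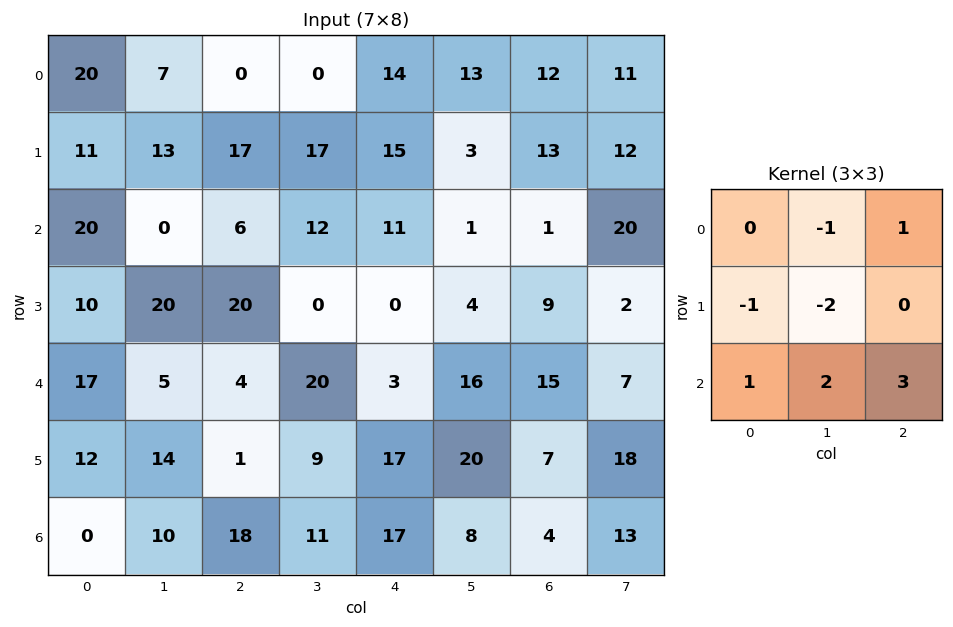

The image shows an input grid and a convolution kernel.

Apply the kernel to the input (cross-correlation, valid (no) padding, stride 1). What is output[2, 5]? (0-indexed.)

64

The receptive field on the input at this output position is [1 1 20 / 4 9 2 / 16 15 7]. Elementwise product with the kernel and sum: 1·-1 + 20·1 + 4·-1 + 9·-2 + 16·1 + 15·2 + 7·3.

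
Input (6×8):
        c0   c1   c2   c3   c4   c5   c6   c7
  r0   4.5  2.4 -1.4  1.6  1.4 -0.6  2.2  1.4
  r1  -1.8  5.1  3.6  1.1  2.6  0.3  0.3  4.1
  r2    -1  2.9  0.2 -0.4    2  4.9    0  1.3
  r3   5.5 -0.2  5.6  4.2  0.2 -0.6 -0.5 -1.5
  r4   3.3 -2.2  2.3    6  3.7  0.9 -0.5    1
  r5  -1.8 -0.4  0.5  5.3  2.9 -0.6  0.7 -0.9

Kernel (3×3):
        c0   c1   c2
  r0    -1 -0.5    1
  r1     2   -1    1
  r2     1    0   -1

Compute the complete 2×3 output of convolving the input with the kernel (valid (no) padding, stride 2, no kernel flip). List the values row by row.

Output[0,0]: The receptive field on the input at this output position is [4.5 2.4 -1.4 / -1.8 5.1 3.6 / -1 2.9 0.2]. Elementwise product with the kernel and sum: 4.5·-1 + 2.4·-0.5 + -1.4·1 + -1.8·2 + 5.1·-1 + 3.6·1 + -1·1 + 0.2·-1.

-13.4 8.9 8.3
17.55 7.8 0.25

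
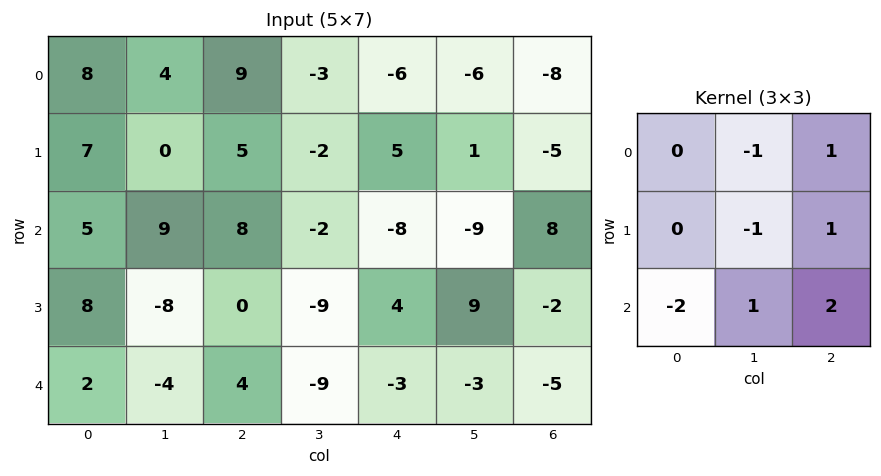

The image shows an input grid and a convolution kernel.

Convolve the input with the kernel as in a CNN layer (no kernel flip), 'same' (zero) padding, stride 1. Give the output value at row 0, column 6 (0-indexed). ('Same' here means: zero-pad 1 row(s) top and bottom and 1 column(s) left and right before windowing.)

The receptive field on the zero-padded input at this output position is [0 0 0 / -6 -8 0 / 1 -5 0]. Elementwise product with the kernel and sum: 0·-1 + 0·1 + -8·-1 + 0·1 + 1·-2 + -5·1 + 0·2.

1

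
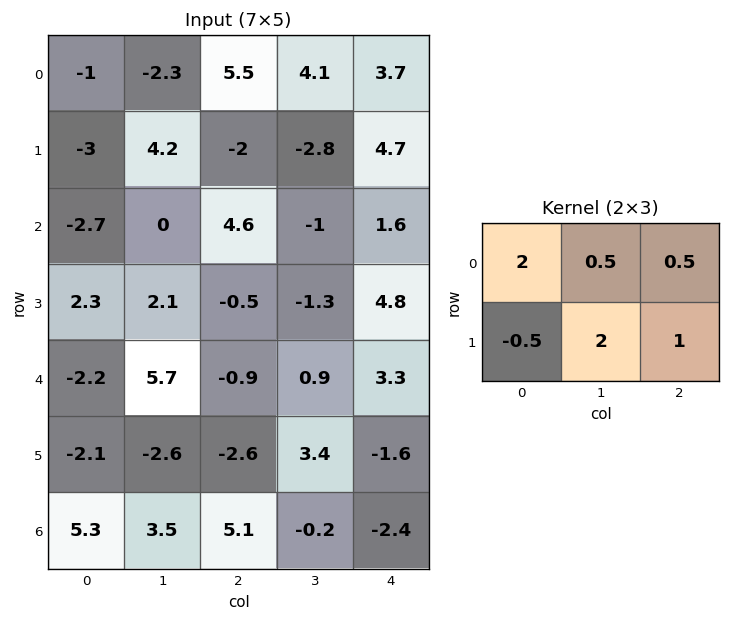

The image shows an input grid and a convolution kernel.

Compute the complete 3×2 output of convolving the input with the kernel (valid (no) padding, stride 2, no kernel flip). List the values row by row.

Output[0,0]: The receptive field on the input at this output position is [-1 -2.3 5.5 / -3 4.2 -2]. Elementwise product with the kernel and sum: -1·2 + -2.3·0.5 + 5.5·0.5 + -3·-0.5 + 4.2·2 + -2·1.

7.5 15
-0.55 11.95
-8.75 6.8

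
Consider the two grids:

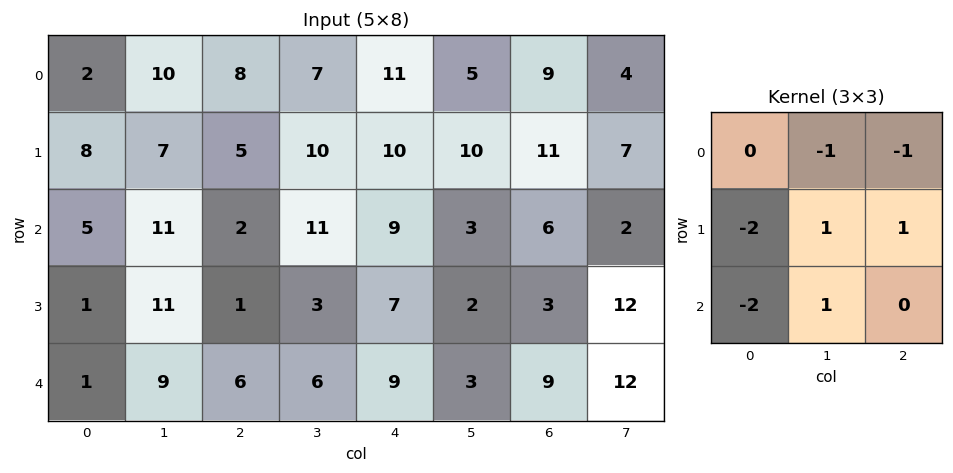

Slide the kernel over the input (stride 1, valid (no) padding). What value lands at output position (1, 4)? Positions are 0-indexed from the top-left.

-42

The receptive field on the input at this output position is [10 10 11 / 9 3 6 / 7 2 3]. Elementwise product with the kernel and sum: 10·-1 + 11·-1 + 9·-2 + 3·1 + 6·1 + 7·-2 + 2·1.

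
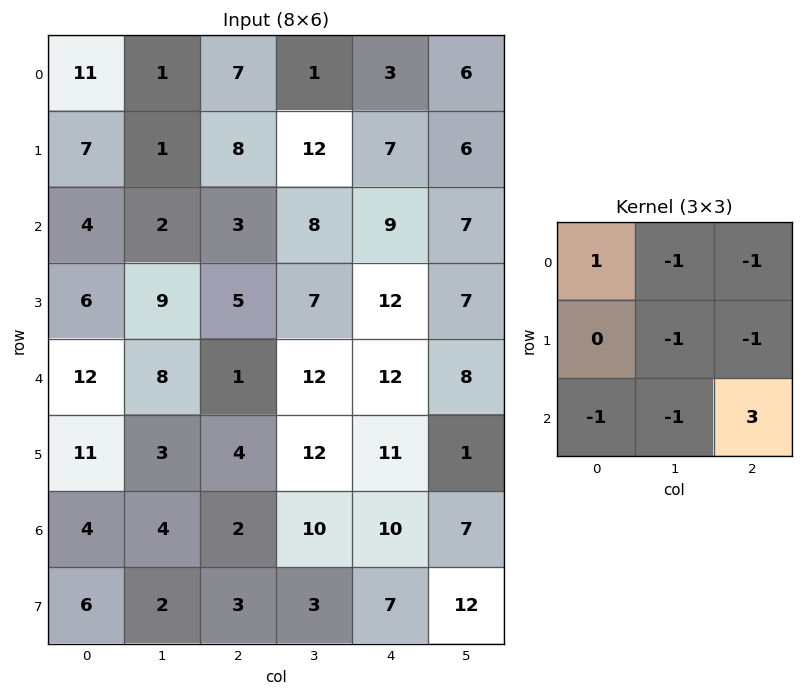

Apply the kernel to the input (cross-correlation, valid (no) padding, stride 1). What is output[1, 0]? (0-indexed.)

-7

The receptive field on the input at this output position is [7 1 8 / 4 2 3 / 6 9 5]. Elementwise product with the kernel and sum: 7·1 + 1·-1 + 8·-1 + 2·-1 + 3·-1 + 6·-1 + 9·-1 + 5·3.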